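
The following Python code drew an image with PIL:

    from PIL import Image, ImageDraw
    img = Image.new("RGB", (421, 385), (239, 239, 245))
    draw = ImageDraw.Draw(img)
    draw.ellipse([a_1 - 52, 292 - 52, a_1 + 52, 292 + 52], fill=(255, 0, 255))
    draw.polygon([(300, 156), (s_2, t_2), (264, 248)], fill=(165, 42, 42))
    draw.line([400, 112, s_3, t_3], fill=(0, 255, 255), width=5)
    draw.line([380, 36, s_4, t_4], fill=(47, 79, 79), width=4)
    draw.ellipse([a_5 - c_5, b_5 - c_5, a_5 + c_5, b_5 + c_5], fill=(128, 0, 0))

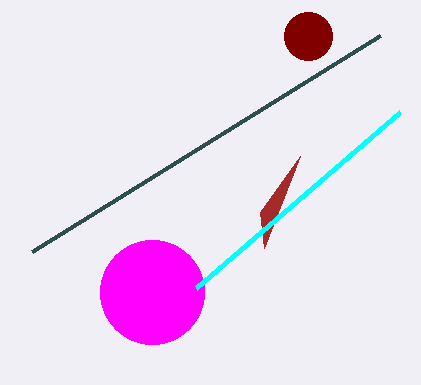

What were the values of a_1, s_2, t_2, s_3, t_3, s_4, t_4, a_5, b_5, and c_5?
a_1 = 152
s_2 = 260
t_2 = 212
s_3 = 196
t_3 = 288
s_4 = 32
t_4 = 252
a_5 = 308
b_5 = 36
c_5 = 24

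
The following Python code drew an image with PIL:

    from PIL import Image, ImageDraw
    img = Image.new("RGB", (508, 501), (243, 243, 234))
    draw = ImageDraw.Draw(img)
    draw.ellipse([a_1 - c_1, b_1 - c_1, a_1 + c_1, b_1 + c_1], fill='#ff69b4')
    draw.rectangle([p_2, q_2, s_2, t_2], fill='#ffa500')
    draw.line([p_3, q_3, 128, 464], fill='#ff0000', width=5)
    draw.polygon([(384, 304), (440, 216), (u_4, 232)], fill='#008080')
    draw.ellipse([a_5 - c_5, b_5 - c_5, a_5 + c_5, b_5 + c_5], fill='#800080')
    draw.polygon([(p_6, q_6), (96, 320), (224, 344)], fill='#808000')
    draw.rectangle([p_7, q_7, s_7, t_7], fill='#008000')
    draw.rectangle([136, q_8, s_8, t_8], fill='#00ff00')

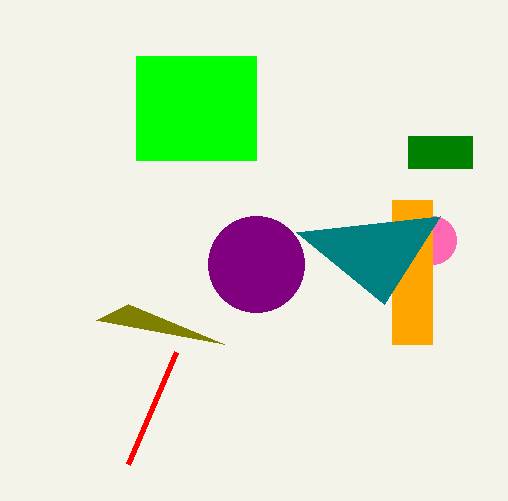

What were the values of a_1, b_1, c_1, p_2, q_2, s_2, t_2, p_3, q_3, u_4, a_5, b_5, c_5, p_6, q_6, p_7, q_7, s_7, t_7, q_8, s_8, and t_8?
a_1 = 432
b_1 = 240
c_1 = 24
p_2 = 392
q_2 = 200
s_2 = 432
t_2 = 344
p_3 = 176
q_3 = 352
u_4 = 296
a_5 = 256
b_5 = 264
c_5 = 48
p_6 = 128
q_6 = 304
p_7 = 408
q_7 = 136
s_7 = 472
t_7 = 168
q_8 = 56
s_8 = 256
t_8 = 160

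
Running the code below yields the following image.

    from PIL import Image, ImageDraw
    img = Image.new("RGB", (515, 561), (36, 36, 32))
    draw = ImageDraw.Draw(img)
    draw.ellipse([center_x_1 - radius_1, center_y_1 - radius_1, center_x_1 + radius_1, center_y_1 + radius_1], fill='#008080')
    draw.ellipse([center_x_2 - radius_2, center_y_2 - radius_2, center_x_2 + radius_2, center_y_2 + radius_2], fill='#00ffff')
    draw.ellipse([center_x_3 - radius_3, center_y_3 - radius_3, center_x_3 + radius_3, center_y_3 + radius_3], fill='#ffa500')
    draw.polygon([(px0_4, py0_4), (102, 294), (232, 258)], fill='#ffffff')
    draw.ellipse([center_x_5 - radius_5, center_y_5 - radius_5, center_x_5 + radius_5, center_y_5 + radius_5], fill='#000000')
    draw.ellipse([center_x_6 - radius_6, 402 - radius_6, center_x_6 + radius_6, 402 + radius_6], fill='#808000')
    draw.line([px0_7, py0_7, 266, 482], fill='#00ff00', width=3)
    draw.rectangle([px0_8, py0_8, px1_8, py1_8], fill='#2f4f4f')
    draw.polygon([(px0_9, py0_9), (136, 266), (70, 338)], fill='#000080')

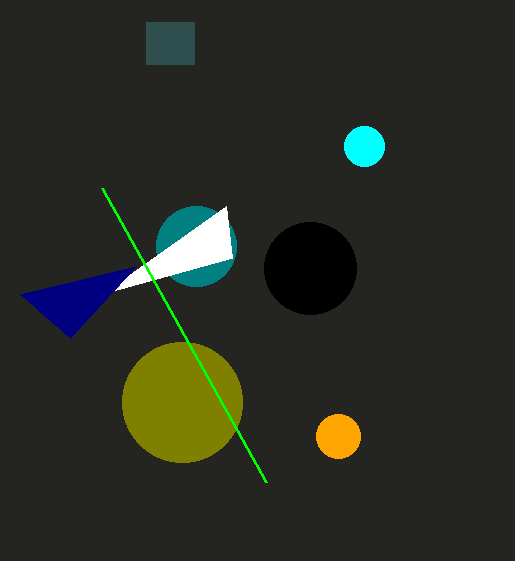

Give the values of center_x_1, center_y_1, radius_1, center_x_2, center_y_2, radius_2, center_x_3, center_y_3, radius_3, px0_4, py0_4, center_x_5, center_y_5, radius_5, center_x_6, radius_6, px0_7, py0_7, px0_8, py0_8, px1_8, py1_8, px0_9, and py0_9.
center_x_1 = 196
center_y_1 = 246
radius_1 = 40
center_x_2 = 364
center_y_2 = 146
radius_2 = 20
center_x_3 = 338
center_y_3 = 436
radius_3 = 22
px0_4 = 226
py0_4 = 206
center_x_5 = 310
center_y_5 = 268
radius_5 = 46
center_x_6 = 182
radius_6 = 60
px0_7 = 102
py0_7 = 188
px0_8 = 146
py0_8 = 22
px1_8 = 194
py1_8 = 64
px0_9 = 20
py0_9 = 294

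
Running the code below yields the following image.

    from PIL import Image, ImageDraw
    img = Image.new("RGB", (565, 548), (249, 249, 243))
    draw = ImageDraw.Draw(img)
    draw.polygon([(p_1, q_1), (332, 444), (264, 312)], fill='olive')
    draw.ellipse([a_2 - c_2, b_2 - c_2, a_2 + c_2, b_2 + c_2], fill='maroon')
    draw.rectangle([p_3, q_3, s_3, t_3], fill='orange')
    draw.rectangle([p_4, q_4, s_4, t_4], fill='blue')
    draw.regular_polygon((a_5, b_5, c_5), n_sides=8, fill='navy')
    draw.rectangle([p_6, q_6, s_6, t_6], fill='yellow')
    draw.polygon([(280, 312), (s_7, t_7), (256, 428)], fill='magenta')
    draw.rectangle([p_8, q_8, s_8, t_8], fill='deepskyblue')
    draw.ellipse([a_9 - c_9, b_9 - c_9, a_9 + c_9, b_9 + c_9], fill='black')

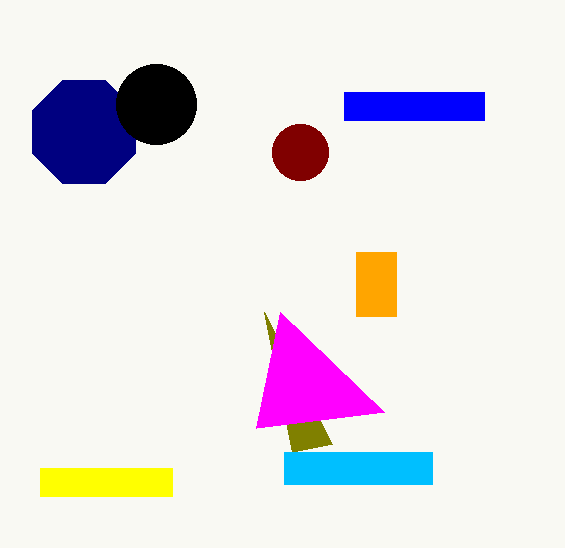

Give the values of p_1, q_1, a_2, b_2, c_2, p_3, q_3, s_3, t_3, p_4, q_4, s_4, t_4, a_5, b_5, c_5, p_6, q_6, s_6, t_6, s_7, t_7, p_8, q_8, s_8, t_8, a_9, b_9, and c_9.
p_1 = 292, q_1 = 452, a_2 = 300, b_2 = 152, c_2 = 28, p_3 = 356, q_3 = 252, s_3 = 396, t_3 = 316, p_4 = 344, q_4 = 92, s_4 = 484, t_4 = 120, a_5 = 84, b_5 = 132, c_5 = 56, p_6 = 40, q_6 = 468, s_6 = 172, t_6 = 496, s_7 = 384, t_7 = 412, p_8 = 284, q_8 = 452, s_8 = 432, t_8 = 484, a_9 = 156, b_9 = 104, c_9 = 40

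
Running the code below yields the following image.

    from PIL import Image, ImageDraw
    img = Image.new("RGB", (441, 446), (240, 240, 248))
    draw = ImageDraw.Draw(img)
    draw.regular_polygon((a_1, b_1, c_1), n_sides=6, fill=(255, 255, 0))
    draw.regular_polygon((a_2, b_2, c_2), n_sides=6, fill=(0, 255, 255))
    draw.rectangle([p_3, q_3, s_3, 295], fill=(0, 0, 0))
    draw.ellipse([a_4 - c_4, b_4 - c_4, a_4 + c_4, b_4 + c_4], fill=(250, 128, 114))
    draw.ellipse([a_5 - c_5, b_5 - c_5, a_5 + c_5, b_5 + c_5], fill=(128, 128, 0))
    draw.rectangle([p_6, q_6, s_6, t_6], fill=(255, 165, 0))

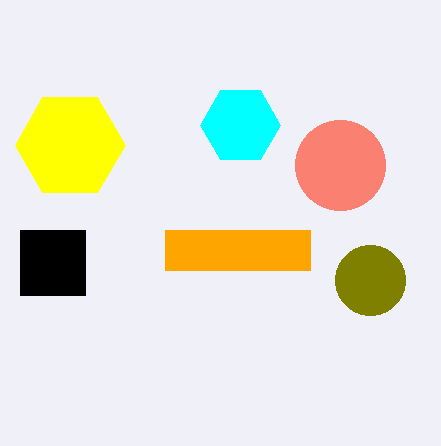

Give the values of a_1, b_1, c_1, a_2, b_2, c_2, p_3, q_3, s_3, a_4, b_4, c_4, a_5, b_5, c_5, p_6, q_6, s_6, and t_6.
a_1 = 70; b_1 = 145; c_1 = 55; a_2 = 240; b_2 = 125; c_2 = 40; p_3 = 20; q_3 = 230; s_3 = 85; a_4 = 340; b_4 = 165; c_4 = 45; a_5 = 370; b_5 = 280; c_5 = 35; p_6 = 165; q_6 = 230; s_6 = 310; t_6 = 270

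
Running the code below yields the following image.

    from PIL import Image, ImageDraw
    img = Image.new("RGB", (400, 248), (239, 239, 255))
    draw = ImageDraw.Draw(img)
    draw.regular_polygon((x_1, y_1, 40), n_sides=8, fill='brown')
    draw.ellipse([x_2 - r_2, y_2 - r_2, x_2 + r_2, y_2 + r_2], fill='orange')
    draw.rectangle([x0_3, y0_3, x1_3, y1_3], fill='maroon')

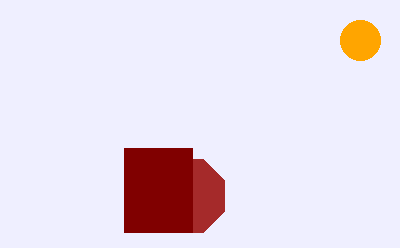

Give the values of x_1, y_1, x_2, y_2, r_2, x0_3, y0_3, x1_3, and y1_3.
x_1 = 188
y_1 = 196
x_2 = 360
y_2 = 40
r_2 = 20
x0_3 = 124
y0_3 = 148
x1_3 = 192
y1_3 = 232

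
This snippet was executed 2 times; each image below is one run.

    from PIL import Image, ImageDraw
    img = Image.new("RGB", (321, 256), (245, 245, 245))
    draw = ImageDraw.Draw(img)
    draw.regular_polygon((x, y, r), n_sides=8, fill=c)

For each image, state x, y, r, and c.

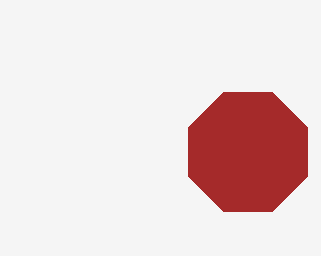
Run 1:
x = 248
y = 152
r = 64
c = 'brown'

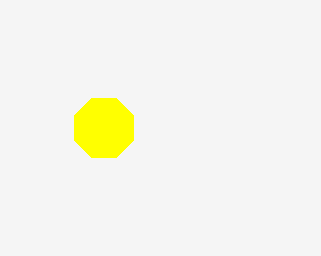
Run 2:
x = 104; y = 128; r = 32; c = 'yellow'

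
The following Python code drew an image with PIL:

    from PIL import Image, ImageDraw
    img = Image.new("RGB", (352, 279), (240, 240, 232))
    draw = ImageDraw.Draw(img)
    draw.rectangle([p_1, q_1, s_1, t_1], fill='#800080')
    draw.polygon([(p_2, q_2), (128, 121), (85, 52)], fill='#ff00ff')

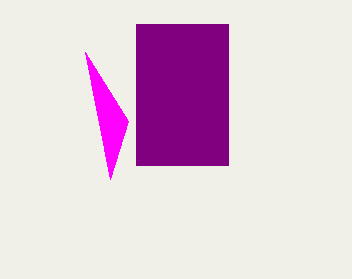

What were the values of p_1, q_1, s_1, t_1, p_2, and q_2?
p_1 = 136
q_1 = 24
s_1 = 228
t_1 = 165
p_2 = 110
q_2 = 179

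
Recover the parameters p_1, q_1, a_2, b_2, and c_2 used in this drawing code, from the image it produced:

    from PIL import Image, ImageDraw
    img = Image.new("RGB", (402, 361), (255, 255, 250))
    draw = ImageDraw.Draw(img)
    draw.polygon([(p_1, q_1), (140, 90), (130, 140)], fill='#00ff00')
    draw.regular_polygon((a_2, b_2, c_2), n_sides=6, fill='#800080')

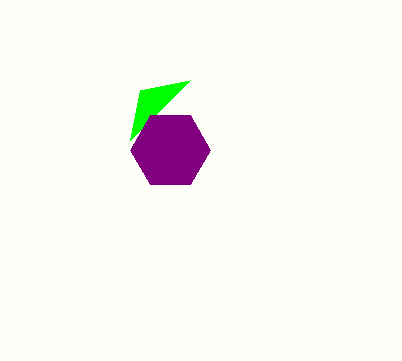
p_1 = 190, q_1 = 80, a_2 = 170, b_2 = 150, c_2 = 40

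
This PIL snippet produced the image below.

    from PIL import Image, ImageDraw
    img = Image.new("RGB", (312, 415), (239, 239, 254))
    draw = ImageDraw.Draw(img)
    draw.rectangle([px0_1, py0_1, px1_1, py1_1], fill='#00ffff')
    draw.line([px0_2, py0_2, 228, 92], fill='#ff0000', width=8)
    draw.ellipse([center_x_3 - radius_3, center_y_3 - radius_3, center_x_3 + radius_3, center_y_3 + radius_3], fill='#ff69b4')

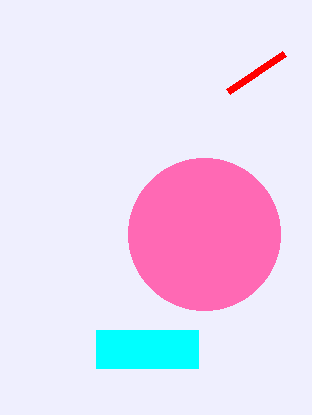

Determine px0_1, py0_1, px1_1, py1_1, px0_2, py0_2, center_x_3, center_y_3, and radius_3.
px0_1 = 96, py0_1 = 330, px1_1 = 198, py1_1 = 368, px0_2 = 284, py0_2 = 54, center_x_3 = 204, center_y_3 = 234, radius_3 = 76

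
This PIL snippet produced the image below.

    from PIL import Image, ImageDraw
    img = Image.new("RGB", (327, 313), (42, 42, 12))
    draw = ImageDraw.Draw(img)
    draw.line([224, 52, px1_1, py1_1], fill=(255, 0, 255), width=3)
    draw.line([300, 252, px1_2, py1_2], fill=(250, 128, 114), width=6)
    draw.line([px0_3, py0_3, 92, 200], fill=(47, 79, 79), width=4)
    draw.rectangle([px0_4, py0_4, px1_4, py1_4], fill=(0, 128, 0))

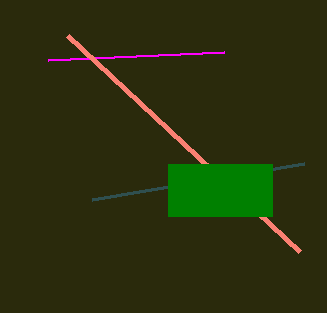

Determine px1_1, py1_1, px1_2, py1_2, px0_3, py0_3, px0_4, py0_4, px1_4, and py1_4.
px1_1 = 48
py1_1 = 60
px1_2 = 68
py1_2 = 36
px0_3 = 304
py0_3 = 164
px0_4 = 168
py0_4 = 164
px1_4 = 272
py1_4 = 216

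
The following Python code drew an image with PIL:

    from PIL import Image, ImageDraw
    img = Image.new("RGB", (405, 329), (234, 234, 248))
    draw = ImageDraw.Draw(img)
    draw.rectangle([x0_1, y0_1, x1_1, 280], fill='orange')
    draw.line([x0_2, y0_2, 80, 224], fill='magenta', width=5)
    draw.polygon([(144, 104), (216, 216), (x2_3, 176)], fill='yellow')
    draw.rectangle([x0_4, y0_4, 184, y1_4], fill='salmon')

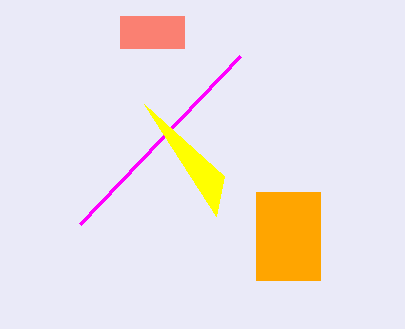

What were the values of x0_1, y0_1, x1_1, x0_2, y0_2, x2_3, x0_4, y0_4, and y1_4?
x0_1 = 256; y0_1 = 192; x1_1 = 320; x0_2 = 240; y0_2 = 56; x2_3 = 224; x0_4 = 120; y0_4 = 16; y1_4 = 48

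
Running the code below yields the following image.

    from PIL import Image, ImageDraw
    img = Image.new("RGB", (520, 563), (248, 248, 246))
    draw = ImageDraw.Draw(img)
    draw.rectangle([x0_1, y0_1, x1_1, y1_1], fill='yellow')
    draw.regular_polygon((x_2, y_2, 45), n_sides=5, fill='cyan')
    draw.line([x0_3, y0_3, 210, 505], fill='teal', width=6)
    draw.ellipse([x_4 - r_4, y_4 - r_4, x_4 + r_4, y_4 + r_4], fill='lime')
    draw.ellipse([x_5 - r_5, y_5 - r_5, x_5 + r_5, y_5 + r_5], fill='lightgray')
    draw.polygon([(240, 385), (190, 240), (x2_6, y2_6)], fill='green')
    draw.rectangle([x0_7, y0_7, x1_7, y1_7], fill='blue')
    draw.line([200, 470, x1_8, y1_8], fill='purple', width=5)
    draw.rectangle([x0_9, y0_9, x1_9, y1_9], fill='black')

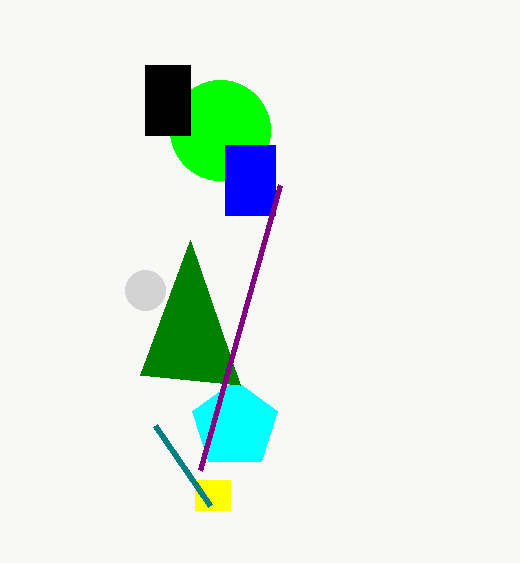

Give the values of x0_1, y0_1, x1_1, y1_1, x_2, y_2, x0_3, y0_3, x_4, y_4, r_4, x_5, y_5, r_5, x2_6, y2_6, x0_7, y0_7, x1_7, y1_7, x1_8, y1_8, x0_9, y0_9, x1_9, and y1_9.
x0_1 = 195
y0_1 = 480
x1_1 = 230
y1_1 = 510
x_2 = 235
y_2 = 425
x0_3 = 155
y0_3 = 425
x_4 = 220
y_4 = 130
r_4 = 50
x_5 = 145
y_5 = 290
r_5 = 20
x2_6 = 140
y2_6 = 375
x0_7 = 225
y0_7 = 145
x1_7 = 275
y1_7 = 215
x1_8 = 280
y1_8 = 185
x0_9 = 145
y0_9 = 65
x1_9 = 190
y1_9 = 135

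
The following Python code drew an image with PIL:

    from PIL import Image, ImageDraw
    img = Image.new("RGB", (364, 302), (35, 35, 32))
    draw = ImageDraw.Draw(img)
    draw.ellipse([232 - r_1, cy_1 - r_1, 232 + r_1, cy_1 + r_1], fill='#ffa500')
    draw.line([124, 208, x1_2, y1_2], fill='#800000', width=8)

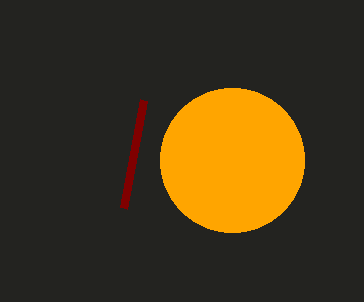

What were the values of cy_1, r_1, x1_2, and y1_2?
cy_1 = 160, r_1 = 72, x1_2 = 144, y1_2 = 100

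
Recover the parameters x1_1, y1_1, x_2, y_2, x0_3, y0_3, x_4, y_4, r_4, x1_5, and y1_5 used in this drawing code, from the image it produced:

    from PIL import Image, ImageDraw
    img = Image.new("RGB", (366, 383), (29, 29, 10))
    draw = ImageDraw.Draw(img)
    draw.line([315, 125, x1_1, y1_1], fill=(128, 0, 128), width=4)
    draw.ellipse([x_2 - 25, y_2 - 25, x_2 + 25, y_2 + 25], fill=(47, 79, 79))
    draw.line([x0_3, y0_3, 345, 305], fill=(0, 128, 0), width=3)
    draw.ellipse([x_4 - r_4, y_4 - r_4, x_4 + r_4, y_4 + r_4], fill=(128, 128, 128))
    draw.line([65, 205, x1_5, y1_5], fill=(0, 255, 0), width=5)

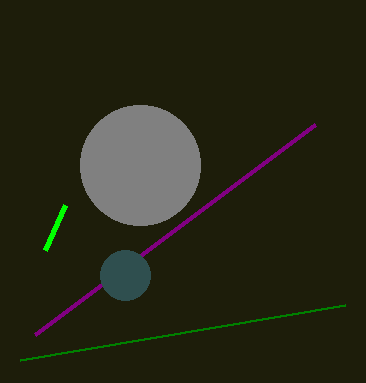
x1_1 = 35
y1_1 = 335
x_2 = 125
y_2 = 275
x0_3 = 20
y0_3 = 360
x_4 = 140
y_4 = 165
r_4 = 60
x1_5 = 45
y1_5 = 250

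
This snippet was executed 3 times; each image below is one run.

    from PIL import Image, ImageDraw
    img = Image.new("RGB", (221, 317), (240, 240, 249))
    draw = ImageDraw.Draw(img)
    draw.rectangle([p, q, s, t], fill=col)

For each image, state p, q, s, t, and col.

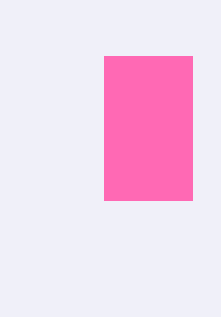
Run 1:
p = 104; q = 56; s = 192; t = 200; col = 'hotpink'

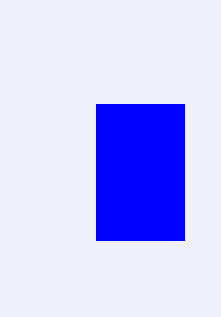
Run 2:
p = 96, q = 104, s = 184, t = 240, col = 'blue'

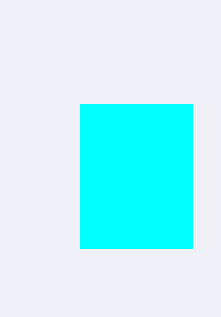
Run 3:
p = 80, q = 104, s = 192, t = 248, col = 'cyan'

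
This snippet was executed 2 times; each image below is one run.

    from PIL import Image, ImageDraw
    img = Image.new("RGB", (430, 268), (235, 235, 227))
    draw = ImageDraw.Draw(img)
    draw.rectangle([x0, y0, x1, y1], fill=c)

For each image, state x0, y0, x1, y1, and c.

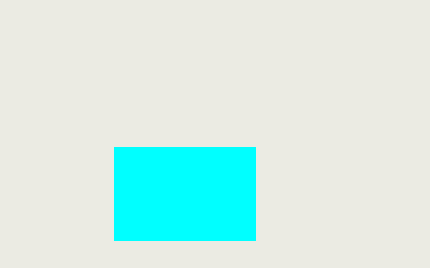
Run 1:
x0 = 114
y0 = 147
x1 = 255
y1 = 240
c = 'cyan'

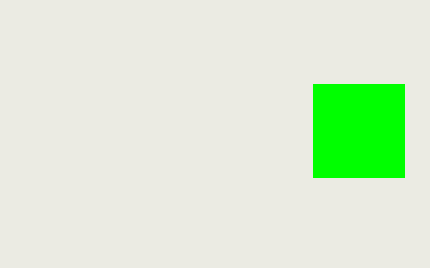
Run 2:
x0 = 313; y0 = 84; x1 = 404; y1 = 177; c = 'lime'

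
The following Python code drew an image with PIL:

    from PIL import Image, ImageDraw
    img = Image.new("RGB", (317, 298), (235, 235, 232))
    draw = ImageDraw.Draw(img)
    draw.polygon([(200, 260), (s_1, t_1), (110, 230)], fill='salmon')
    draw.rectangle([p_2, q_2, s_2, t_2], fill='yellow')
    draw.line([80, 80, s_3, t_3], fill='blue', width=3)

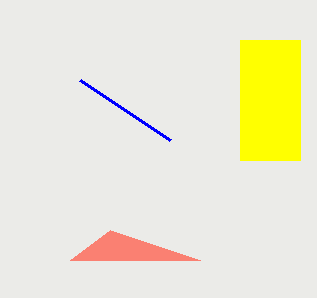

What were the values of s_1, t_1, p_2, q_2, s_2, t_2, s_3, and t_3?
s_1 = 70
t_1 = 260
p_2 = 240
q_2 = 40
s_2 = 300
t_2 = 160
s_3 = 170
t_3 = 140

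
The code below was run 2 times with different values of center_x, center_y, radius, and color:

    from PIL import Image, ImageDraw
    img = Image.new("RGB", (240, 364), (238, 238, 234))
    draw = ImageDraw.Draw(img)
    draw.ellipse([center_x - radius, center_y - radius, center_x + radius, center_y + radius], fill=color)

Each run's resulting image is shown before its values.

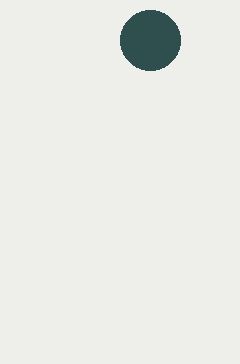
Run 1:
center_x = 150, center_y = 40, radius = 30, color = 'darkslategray'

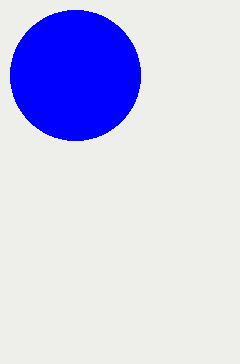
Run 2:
center_x = 75, center_y = 75, radius = 65, color = 'blue'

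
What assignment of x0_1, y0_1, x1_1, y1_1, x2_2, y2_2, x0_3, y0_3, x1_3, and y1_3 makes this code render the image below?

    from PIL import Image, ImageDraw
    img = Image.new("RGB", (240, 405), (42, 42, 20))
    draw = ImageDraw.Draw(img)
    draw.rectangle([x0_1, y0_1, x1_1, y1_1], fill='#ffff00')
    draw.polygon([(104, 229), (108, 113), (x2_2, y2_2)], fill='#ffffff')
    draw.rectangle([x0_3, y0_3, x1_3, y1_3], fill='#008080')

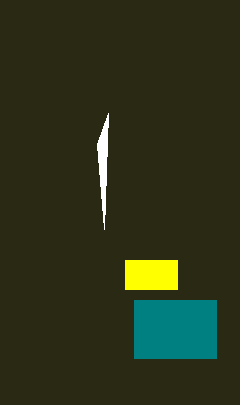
x0_1 = 125, y0_1 = 260, x1_1 = 177, y1_1 = 289, x2_2 = 97, y2_2 = 144, x0_3 = 134, y0_3 = 300, x1_3 = 216, y1_3 = 358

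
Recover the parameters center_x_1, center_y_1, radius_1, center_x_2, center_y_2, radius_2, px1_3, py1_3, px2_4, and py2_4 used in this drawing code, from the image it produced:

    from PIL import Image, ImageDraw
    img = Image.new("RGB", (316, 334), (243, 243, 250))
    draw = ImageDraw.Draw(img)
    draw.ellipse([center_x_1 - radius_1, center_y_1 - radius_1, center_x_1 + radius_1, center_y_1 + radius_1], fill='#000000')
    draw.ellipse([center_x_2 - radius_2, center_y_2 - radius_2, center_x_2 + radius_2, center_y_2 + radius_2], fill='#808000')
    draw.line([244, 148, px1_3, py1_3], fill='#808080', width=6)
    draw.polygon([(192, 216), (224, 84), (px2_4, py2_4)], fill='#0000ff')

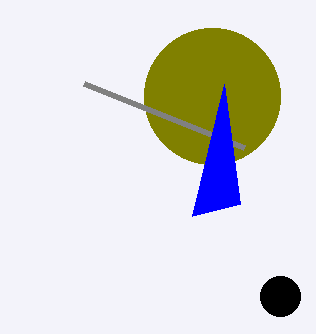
center_x_1 = 280; center_y_1 = 296; radius_1 = 20; center_x_2 = 212; center_y_2 = 96; radius_2 = 68; px1_3 = 84; py1_3 = 84; px2_4 = 240; py2_4 = 204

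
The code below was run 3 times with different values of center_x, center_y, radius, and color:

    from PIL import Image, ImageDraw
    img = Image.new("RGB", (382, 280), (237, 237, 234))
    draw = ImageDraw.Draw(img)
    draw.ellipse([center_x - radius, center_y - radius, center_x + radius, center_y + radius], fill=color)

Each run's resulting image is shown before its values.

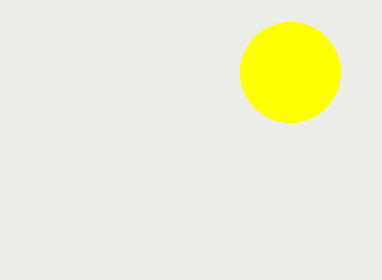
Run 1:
center_x = 290; center_y = 72; radius = 50; color = 'yellow'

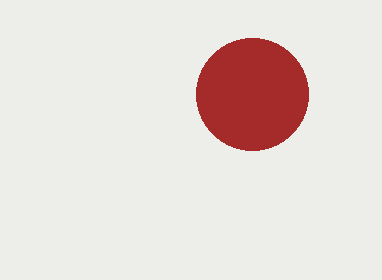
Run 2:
center_x = 252
center_y = 94
radius = 56
color = 'brown'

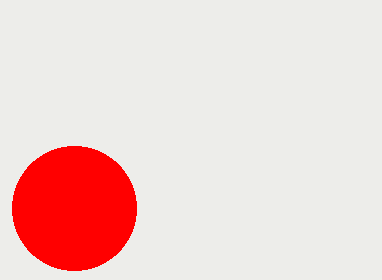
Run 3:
center_x = 74, center_y = 208, radius = 62, color = 'red'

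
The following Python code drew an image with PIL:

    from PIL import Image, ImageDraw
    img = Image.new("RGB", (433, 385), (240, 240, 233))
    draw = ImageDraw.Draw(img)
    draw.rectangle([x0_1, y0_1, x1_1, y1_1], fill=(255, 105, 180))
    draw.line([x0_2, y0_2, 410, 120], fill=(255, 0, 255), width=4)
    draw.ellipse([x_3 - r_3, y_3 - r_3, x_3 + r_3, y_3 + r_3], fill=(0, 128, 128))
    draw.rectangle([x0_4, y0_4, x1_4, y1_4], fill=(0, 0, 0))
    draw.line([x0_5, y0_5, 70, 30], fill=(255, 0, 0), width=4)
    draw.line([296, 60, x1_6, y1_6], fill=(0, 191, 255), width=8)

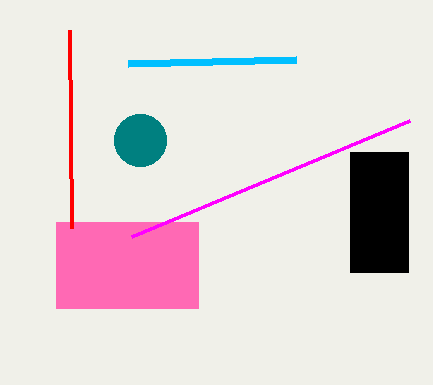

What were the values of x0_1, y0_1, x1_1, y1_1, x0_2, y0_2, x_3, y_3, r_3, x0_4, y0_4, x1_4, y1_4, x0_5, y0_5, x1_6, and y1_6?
x0_1 = 56
y0_1 = 222
x1_1 = 198
y1_1 = 308
x0_2 = 132
y0_2 = 236
x_3 = 140
y_3 = 140
r_3 = 26
x0_4 = 350
y0_4 = 152
x1_4 = 408
y1_4 = 272
x0_5 = 72
y0_5 = 228
x1_6 = 128
y1_6 = 64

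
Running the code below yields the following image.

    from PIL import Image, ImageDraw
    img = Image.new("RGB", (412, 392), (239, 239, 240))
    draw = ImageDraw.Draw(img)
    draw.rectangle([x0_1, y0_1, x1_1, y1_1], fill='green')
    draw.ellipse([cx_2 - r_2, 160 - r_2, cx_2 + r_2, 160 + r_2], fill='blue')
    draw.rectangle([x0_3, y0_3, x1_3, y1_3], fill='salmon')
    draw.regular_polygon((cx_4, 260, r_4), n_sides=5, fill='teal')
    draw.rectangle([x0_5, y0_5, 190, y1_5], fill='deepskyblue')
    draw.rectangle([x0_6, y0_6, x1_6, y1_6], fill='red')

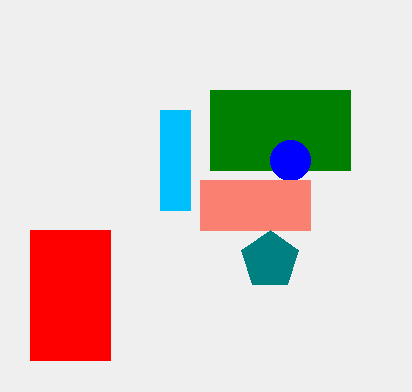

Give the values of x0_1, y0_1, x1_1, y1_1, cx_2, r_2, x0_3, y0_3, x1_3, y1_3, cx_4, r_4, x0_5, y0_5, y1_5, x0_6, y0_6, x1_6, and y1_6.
x0_1 = 210
y0_1 = 90
x1_1 = 350
y1_1 = 170
cx_2 = 290
r_2 = 20
x0_3 = 200
y0_3 = 180
x1_3 = 310
y1_3 = 230
cx_4 = 270
r_4 = 30
x0_5 = 160
y0_5 = 110
y1_5 = 210
x0_6 = 30
y0_6 = 230
x1_6 = 110
y1_6 = 360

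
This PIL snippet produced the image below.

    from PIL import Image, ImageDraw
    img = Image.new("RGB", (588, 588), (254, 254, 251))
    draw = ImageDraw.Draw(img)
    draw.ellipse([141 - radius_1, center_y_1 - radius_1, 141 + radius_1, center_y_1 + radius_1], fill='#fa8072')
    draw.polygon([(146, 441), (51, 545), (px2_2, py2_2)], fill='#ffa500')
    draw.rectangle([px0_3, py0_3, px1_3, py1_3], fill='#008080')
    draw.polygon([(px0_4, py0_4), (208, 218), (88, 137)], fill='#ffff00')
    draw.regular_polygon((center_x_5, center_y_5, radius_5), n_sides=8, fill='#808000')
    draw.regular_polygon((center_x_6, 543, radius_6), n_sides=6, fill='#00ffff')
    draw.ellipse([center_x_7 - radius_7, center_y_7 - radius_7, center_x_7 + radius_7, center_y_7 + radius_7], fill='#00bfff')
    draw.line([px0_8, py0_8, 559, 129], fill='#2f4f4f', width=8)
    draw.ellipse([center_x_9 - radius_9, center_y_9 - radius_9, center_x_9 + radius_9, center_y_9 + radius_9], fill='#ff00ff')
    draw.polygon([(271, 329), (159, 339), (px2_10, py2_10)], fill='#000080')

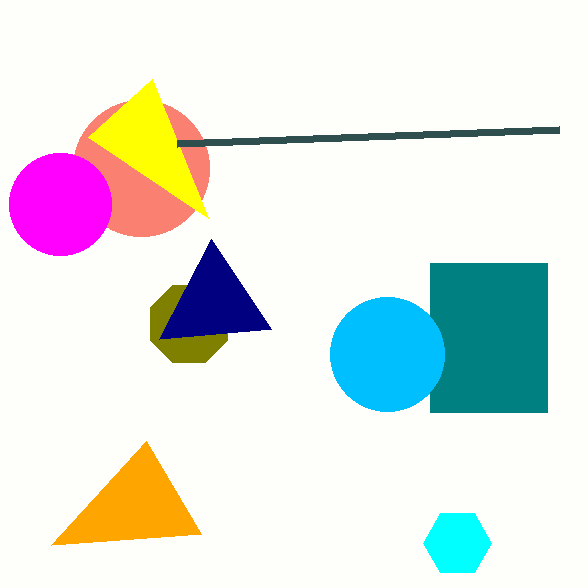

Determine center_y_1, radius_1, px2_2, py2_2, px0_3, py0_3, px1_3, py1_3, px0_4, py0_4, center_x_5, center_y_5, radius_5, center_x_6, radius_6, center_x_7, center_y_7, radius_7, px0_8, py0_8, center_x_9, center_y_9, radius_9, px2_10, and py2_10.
center_y_1 = 168, radius_1 = 68, px2_2 = 201, py2_2 = 534, px0_3 = 430, py0_3 = 263, px1_3 = 547, py1_3 = 412, px0_4 = 152, py0_4 = 79, center_x_5 = 189, center_y_5 = 324, radius_5 = 42, center_x_6 = 457, radius_6 = 34, center_x_7 = 387, center_y_7 = 354, radius_7 = 57, px0_8 = 177, py0_8 = 143, center_x_9 = 60, center_y_9 = 204, radius_9 = 51, px2_10 = 211, py2_10 = 239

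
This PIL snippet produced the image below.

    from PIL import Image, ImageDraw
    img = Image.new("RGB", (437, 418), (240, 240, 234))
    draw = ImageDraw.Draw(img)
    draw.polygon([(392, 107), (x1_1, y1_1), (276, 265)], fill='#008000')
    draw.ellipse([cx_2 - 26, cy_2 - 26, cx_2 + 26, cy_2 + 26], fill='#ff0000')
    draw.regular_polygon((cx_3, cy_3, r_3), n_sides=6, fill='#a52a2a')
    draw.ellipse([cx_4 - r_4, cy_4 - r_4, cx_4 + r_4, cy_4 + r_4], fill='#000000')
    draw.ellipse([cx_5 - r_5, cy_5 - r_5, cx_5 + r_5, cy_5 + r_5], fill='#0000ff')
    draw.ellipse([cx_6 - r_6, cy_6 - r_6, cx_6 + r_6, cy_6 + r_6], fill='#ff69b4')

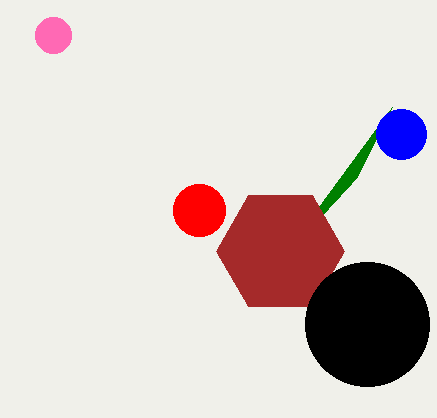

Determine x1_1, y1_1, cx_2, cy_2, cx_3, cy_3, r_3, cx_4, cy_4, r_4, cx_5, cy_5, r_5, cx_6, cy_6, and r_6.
x1_1 = 357; y1_1 = 177; cx_2 = 199; cy_2 = 210; cx_3 = 280; cy_3 = 251; r_3 = 64; cx_4 = 367; cy_4 = 324; r_4 = 62; cx_5 = 401; cy_5 = 134; r_5 = 25; cx_6 = 53; cy_6 = 35; r_6 = 18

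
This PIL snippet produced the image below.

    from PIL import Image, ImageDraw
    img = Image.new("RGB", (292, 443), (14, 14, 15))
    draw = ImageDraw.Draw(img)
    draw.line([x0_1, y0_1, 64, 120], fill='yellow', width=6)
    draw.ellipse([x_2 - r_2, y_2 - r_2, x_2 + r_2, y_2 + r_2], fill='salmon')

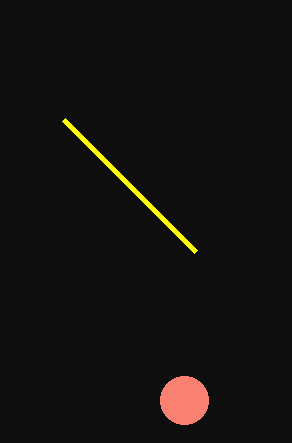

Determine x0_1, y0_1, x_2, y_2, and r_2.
x0_1 = 196
y0_1 = 252
x_2 = 184
y_2 = 400
r_2 = 24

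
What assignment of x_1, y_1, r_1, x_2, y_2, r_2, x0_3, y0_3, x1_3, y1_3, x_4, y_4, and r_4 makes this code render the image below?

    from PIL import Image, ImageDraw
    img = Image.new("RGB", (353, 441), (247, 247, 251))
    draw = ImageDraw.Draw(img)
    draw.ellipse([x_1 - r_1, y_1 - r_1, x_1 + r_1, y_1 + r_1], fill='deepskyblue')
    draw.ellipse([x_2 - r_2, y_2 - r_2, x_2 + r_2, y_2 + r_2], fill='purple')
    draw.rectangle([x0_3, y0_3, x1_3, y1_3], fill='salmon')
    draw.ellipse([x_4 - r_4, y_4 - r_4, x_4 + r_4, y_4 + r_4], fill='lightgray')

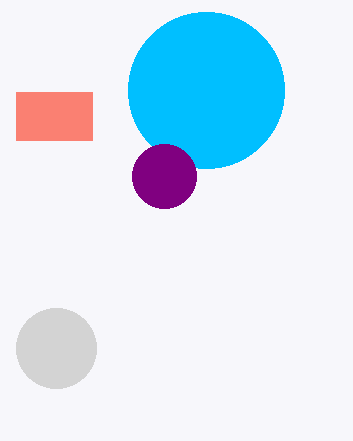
x_1 = 206
y_1 = 90
r_1 = 78
x_2 = 164
y_2 = 176
r_2 = 32
x0_3 = 16
y0_3 = 92
x1_3 = 92
y1_3 = 140
x_4 = 56
y_4 = 348
r_4 = 40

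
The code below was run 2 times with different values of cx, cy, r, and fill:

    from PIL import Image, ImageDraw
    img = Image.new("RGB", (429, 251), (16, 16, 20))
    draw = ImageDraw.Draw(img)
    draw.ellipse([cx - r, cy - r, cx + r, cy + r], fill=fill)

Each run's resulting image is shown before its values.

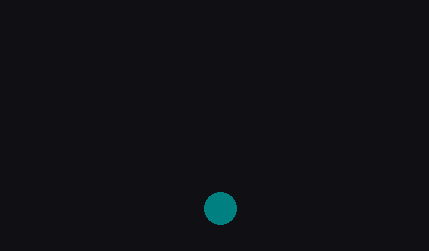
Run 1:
cx = 220
cy = 208
r = 16
fill = 'teal'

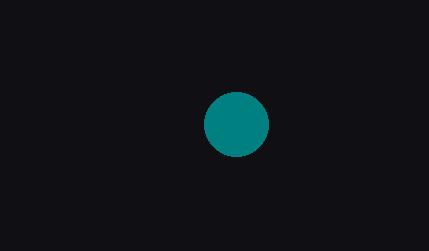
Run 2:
cx = 236; cy = 124; r = 32; fill = 'teal'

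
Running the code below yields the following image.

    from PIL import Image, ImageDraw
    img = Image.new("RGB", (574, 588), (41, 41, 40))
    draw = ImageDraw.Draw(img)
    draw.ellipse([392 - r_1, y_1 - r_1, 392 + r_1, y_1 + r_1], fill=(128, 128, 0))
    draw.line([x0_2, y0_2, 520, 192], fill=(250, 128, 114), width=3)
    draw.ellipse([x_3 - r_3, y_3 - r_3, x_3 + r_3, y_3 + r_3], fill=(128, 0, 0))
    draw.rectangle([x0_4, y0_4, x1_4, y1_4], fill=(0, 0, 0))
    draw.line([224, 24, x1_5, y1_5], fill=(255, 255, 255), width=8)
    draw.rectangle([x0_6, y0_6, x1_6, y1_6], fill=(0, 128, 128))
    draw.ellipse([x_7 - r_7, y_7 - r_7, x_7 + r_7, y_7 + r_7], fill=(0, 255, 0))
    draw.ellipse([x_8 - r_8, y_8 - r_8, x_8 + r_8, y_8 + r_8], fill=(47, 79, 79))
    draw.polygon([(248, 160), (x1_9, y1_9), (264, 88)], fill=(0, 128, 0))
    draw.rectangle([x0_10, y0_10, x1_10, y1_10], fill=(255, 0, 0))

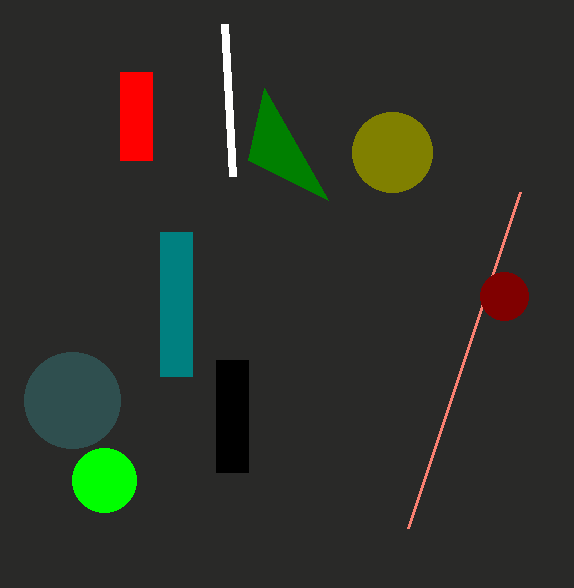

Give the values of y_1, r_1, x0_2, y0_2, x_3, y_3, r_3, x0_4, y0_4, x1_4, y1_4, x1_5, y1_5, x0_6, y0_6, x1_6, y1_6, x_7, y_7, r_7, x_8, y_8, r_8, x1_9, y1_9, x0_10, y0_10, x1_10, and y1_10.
y_1 = 152; r_1 = 40; x0_2 = 408; y0_2 = 528; x_3 = 504; y_3 = 296; r_3 = 24; x0_4 = 216; y0_4 = 360; x1_4 = 248; y1_4 = 472; x1_5 = 232; y1_5 = 176; x0_6 = 160; y0_6 = 232; x1_6 = 192; y1_6 = 376; x_7 = 104; y_7 = 480; r_7 = 32; x_8 = 72; y_8 = 400; r_8 = 48; x1_9 = 328; y1_9 = 200; x0_10 = 120; y0_10 = 72; x1_10 = 152; y1_10 = 160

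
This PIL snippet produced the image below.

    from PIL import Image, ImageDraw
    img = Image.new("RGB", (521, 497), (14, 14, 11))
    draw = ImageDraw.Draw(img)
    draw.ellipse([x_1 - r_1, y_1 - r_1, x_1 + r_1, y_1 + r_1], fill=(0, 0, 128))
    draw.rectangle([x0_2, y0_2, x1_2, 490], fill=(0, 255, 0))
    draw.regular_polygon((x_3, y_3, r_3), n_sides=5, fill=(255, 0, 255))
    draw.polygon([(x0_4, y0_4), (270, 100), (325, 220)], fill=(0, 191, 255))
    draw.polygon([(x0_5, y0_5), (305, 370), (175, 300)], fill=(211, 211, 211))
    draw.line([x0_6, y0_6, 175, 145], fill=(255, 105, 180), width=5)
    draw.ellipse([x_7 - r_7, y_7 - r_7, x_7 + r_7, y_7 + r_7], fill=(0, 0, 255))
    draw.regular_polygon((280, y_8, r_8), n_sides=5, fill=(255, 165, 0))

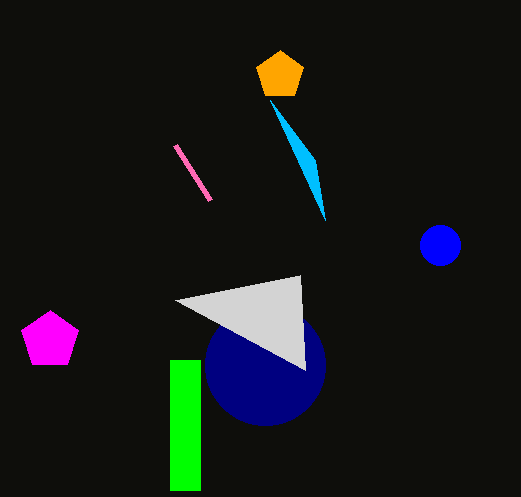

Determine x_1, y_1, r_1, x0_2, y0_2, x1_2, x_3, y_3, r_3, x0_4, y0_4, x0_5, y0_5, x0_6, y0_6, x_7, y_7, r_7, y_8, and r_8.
x_1 = 265; y_1 = 365; r_1 = 60; x0_2 = 170; y0_2 = 360; x1_2 = 200; x_3 = 50; y_3 = 340; r_3 = 30; x0_4 = 315; y0_4 = 160; x0_5 = 300; y0_5 = 275; x0_6 = 210; y0_6 = 200; x_7 = 440; y_7 = 245; r_7 = 20; y_8 = 75; r_8 = 25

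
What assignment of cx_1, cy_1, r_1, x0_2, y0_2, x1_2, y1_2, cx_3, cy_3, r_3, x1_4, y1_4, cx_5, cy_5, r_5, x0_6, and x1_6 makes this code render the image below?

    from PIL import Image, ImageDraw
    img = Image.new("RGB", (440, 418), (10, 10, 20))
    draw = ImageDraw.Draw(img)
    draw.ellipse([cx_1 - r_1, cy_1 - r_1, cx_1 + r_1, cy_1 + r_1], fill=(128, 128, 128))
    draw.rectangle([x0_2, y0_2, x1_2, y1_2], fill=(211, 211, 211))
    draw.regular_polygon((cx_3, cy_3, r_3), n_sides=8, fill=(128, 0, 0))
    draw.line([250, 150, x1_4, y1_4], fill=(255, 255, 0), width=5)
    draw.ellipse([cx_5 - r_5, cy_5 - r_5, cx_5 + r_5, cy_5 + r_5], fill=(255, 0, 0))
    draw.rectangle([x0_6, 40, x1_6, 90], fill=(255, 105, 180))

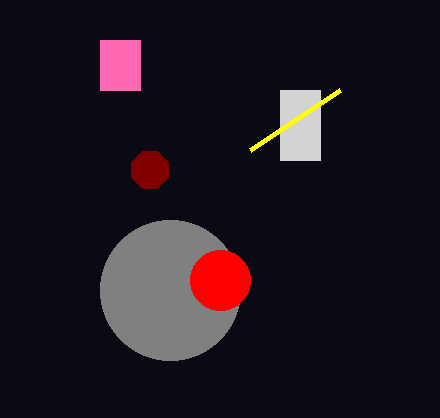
cx_1 = 170
cy_1 = 290
r_1 = 70
x0_2 = 280
y0_2 = 90
x1_2 = 320
y1_2 = 160
cx_3 = 150
cy_3 = 170
r_3 = 20
x1_4 = 340
y1_4 = 90
cx_5 = 220
cy_5 = 280
r_5 = 30
x0_6 = 100
x1_6 = 140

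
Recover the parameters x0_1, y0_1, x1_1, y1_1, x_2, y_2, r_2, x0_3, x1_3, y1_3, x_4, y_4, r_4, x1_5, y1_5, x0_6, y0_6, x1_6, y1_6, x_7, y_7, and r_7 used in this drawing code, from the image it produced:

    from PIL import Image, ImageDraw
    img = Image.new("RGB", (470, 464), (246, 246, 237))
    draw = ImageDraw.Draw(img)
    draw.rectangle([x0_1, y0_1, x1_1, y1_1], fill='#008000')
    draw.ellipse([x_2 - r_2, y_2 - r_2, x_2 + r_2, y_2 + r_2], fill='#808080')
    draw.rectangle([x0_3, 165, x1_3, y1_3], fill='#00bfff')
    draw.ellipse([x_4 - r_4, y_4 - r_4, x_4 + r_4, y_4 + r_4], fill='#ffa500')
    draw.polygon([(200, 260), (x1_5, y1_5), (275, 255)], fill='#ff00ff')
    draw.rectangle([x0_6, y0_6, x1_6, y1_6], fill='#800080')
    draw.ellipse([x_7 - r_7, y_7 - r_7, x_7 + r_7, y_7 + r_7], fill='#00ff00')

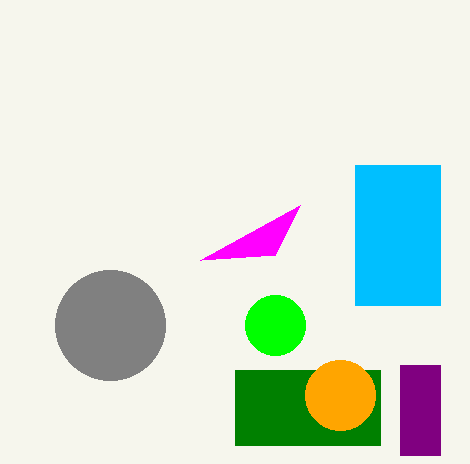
x0_1 = 235; y0_1 = 370; x1_1 = 380; y1_1 = 445; x_2 = 110; y_2 = 325; r_2 = 55; x0_3 = 355; x1_3 = 440; y1_3 = 305; x_4 = 340; y_4 = 395; r_4 = 35; x1_5 = 300; y1_5 = 205; x0_6 = 400; y0_6 = 365; x1_6 = 440; y1_6 = 455; x_7 = 275; y_7 = 325; r_7 = 30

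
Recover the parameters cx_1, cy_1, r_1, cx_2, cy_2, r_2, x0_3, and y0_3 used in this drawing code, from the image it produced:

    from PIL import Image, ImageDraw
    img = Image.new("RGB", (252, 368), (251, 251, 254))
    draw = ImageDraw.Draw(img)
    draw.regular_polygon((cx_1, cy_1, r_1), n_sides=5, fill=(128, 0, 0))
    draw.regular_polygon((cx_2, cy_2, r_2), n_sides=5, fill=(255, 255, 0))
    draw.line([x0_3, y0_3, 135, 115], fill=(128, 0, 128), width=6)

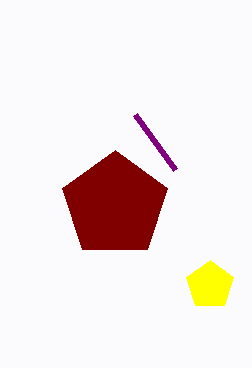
cx_1 = 115; cy_1 = 205; r_1 = 55; cx_2 = 210; cy_2 = 285; r_2 = 25; x0_3 = 175; y0_3 = 170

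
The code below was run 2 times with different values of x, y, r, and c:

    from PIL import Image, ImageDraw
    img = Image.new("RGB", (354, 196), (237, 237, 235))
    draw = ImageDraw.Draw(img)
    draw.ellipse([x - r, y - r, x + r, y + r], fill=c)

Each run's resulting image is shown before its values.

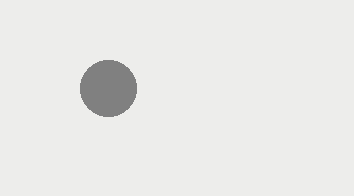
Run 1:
x = 108, y = 88, r = 28, c = 'gray'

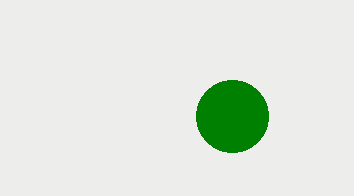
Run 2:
x = 232, y = 116, r = 36, c = 'green'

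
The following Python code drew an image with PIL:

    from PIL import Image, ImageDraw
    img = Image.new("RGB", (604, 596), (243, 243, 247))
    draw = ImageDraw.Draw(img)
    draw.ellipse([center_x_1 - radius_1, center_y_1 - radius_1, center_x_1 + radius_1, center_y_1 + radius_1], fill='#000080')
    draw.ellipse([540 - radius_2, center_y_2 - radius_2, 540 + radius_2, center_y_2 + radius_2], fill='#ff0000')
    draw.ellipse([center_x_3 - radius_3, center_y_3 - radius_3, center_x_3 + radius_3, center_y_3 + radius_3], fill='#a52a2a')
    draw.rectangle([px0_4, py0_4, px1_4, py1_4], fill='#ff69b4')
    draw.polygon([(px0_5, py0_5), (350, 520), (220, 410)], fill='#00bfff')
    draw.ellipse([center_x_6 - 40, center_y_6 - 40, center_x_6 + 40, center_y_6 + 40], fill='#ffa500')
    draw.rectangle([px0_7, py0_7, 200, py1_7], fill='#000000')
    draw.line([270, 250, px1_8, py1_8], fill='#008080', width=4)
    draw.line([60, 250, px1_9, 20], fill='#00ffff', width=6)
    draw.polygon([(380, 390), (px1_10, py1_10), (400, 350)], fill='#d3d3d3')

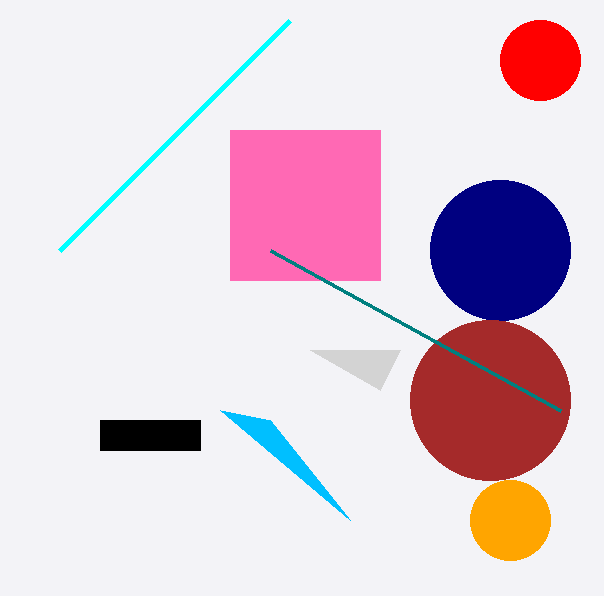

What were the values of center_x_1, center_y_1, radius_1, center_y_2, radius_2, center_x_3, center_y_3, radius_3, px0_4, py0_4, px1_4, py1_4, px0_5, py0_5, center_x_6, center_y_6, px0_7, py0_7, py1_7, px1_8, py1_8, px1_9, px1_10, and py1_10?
center_x_1 = 500; center_y_1 = 250; radius_1 = 70; center_y_2 = 60; radius_2 = 40; center_x_3 = 490; center_y_3 = 400; radius_3 = 80; px0_4 = 230; py0_4 = 130; px1_4 = 380; py1_4 = 280; px0_5 = 270; py0_5 = 420; center_x_6 = 510; center_y_6 = 520; px0_7 = 100; py0_7 = 420; py1_7 = 450; px1_8 = 560; py1_8 = 410; px1_9 = 290; px1_10 = 310; py1_10 = 350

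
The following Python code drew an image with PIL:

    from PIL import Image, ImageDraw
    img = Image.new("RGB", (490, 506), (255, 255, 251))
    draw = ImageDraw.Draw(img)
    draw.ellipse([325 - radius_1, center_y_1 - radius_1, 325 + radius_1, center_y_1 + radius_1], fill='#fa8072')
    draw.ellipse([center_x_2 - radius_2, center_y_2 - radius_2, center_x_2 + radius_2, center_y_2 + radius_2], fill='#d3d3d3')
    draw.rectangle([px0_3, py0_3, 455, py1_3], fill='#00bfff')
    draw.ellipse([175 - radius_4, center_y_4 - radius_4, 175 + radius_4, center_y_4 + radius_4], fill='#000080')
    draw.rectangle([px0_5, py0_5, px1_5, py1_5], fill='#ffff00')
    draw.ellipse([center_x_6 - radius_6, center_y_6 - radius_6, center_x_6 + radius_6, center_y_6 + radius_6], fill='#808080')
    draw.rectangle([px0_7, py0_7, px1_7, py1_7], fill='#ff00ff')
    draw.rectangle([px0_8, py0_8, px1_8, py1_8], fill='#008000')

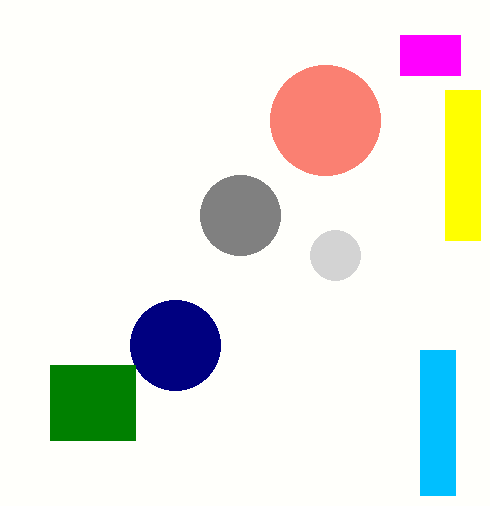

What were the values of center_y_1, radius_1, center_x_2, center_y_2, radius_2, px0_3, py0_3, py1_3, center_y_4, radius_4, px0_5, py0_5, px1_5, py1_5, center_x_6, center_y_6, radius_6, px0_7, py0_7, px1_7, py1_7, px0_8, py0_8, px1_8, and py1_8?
center_y_1 = 120, radius_1 = 55, center_x_2 = 335, center_y_2 = 255, radius_2 = 25, px0_3 = 420, py0_3 = 350, py1_3 = 495, center_y_4 = 345, radius_4 = 45, px0_5 = 445, py0_5 = 90, px1_5 = 480, py1_5 = 240, center_x_6 = 240, center_y_6 = 215, radius_6 = 40, px0_7 = 400, py0_7 = 35, px1_7 = 460, py1_7 = 75, px0_8 = 50, py0_8 = 365, px1_8 = 135, py1_8 = 440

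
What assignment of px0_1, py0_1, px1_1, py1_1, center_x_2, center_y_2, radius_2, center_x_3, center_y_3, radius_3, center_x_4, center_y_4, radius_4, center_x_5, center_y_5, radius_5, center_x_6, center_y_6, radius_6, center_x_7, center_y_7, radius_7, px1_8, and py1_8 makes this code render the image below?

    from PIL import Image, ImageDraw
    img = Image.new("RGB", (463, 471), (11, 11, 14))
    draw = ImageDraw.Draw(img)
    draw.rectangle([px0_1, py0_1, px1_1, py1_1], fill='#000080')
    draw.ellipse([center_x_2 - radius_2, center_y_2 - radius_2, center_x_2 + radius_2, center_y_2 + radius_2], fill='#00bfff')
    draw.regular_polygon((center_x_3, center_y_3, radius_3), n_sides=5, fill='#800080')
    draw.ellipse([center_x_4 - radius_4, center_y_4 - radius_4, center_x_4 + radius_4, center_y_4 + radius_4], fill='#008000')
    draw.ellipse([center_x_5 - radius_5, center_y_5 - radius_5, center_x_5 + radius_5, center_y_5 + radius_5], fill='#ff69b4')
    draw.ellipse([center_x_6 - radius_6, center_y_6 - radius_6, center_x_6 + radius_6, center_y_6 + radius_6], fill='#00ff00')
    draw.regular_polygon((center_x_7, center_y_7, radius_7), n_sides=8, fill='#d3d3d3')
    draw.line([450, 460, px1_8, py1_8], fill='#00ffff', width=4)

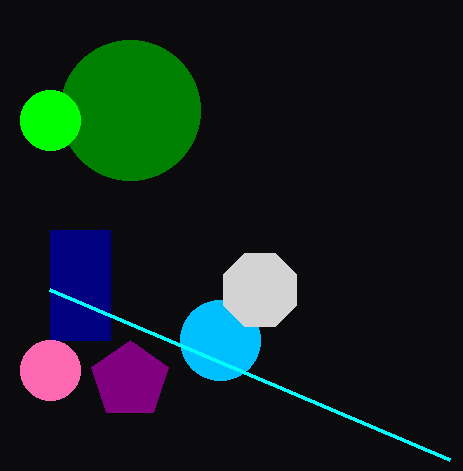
px0_1 = 50; py0_1 = 230; px1_1 = 110; py1_1 = 340; center_x_2 = 220; center_y_2 = 340; radius_2 = 40; center_x_3 = 130; center_y_3 = 380; radius_3 = 40; center_x_4 = 130; center_y_4 = 110; radius_4 = 70; center_x_5 = 50; center_y_5 = 370; radius_5 = 30; center_x_6 = 50; center_y_6 = 120; radius_6 = 30; center_x_7 = 260; center_y_7 = 290; radius_7 = 40; px1_8 = 50; py1_8 = 290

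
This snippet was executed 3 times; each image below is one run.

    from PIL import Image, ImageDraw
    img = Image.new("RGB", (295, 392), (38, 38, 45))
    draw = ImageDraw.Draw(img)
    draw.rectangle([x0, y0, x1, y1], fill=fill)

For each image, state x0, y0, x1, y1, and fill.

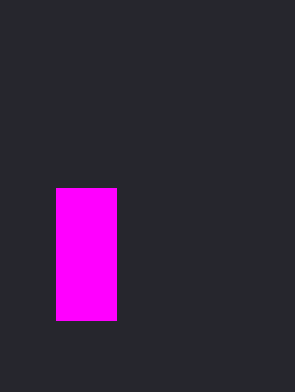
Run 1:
x0 = 56, y0 = 188, x1 = 116, y1 = 320, fill = 'magenta'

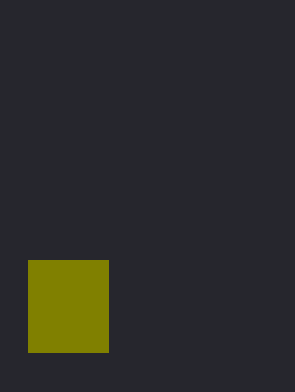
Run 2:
x0 = 28
y0 = 260
x1 = 108
y1 = 352
fill = 'olive'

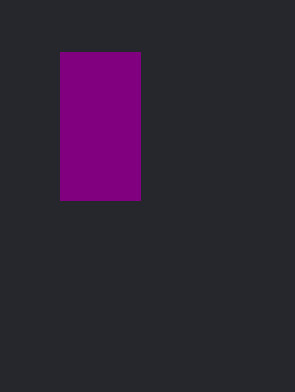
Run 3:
x0 = 60; y0 = 52; x1 = 140; y1 = 200; fill = 'purple'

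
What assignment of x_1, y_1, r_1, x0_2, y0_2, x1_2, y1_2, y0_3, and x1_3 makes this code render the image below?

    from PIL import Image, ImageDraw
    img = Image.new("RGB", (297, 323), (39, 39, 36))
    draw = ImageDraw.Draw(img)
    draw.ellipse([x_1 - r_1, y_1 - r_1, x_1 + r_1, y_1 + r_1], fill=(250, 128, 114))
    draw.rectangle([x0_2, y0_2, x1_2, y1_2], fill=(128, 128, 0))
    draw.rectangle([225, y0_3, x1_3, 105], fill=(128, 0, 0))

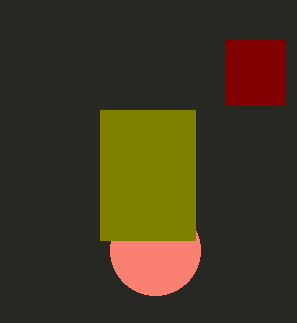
x_1 = 155
y_1 = 250
r_1 = 45
x0_2 = 100
y0_2 = 110
x1_2 = 195
y1_2 = 240
y0_3 = 40
x1_3 = 285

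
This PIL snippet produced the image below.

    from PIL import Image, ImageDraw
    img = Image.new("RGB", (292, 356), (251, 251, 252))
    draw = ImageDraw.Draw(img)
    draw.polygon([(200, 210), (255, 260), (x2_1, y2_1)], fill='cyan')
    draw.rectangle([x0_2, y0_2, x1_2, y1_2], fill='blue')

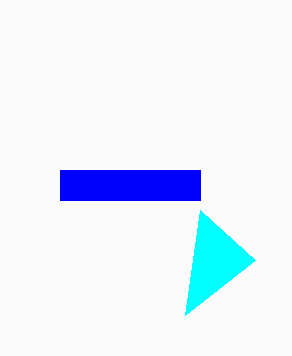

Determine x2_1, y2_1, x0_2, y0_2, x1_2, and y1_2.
x2_1 = 185; y2_1 = 315; x0_2 = 60; y0_2 = 170; x1_2 = 200; y1_2 = 200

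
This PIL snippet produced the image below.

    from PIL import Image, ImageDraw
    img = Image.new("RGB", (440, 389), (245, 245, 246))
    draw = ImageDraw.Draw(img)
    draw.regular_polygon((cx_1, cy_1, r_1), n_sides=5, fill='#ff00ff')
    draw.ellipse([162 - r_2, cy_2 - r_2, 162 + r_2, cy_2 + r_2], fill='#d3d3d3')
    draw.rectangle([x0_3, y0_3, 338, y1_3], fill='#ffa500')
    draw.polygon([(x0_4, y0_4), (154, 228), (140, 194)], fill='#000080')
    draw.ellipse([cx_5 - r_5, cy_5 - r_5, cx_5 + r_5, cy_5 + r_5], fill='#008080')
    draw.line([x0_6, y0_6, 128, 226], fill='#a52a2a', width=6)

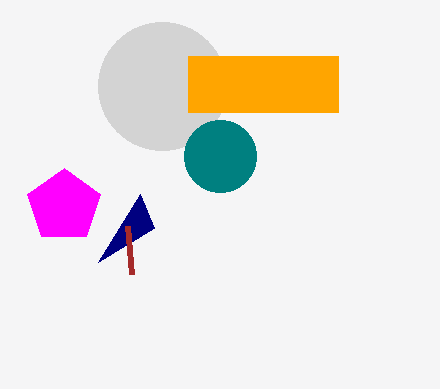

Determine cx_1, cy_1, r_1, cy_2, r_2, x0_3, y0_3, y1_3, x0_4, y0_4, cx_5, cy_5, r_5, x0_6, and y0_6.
cx_1 = 64
cy_1 = 206
r_1 = 38
cy_2 = 86
r_2 = 64
x0_3 = 188
y0_3 = 56
y1_3 = 112
x0_4 = 98
y0_4 = 262
cx_5 = 220
cy_5 = 156
r_5 = 36
x0_6 = 132
y0_6 = 274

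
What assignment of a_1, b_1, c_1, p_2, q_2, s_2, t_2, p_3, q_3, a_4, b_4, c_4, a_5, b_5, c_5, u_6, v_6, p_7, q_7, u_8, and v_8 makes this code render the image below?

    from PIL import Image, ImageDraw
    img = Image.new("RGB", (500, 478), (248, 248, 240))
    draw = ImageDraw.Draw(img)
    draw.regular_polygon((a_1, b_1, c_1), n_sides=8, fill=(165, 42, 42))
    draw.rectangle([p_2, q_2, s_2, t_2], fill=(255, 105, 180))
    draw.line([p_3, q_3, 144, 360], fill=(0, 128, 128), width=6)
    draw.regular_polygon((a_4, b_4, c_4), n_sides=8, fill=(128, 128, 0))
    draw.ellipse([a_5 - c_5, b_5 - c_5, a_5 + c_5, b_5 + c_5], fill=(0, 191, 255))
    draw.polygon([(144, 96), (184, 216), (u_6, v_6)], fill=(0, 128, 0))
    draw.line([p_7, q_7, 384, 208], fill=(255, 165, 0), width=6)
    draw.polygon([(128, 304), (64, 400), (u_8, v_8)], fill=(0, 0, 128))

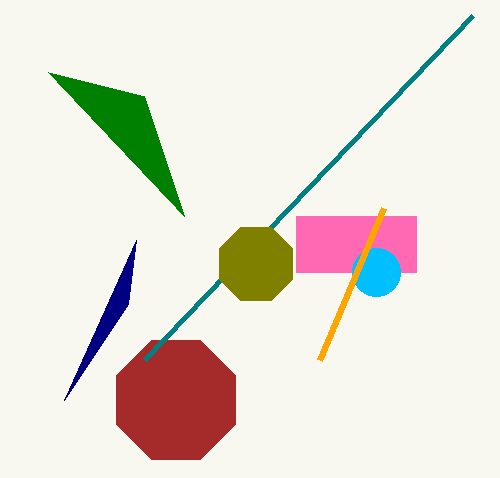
a_1 = 176
b_1 = 400
c_1 = 64
p_2 = 296
q_2 = 216
s_2 = 416
t_2 = 272
p_3 = 472
q_3 = 16
a_4 = 256
b_4 = 264
c_4 = 40
a_5 = 376
b_5 = 272
c_5 = 24
u_6 = 48
v_6 = 72
p_7 = 320
q_7 = 360
u_8 = 136
v_8 = 240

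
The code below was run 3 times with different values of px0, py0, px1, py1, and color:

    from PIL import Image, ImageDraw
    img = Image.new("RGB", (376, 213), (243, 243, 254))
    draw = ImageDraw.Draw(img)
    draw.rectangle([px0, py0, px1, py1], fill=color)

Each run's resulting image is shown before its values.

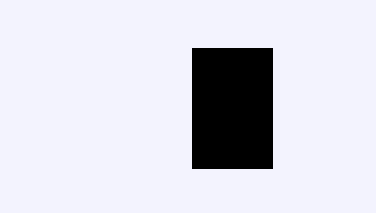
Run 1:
px0 = 192; py0 = 48; px1 = 272; py1 = 168; color = 'black'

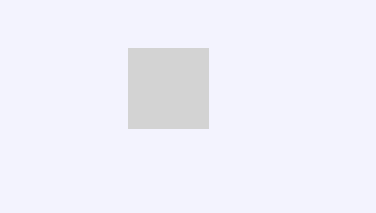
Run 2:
px0 = 128
py0 = 48
px1 = 208
py1 = 128
color = 'lightgray'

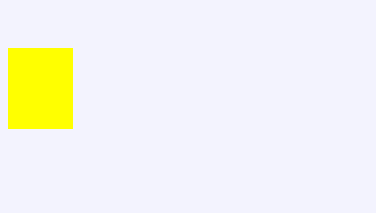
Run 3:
px0 = 8, py0 = 48, px1 = 72, py1 = 128, color = 'yellow'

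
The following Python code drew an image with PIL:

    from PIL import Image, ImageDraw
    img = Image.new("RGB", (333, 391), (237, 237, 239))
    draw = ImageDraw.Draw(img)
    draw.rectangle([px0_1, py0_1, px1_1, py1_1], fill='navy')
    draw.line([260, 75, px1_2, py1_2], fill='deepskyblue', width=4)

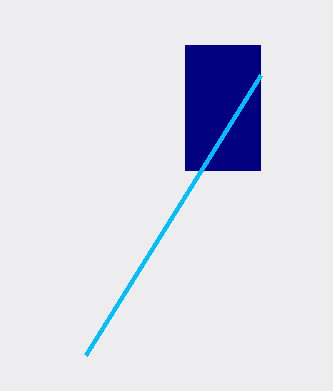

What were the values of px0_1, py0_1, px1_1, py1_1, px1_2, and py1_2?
px0_1 = 185; py0_1 = 45; px1_1 = 260; py1_1 = 170; px1_2 = 85; py1_2 = 355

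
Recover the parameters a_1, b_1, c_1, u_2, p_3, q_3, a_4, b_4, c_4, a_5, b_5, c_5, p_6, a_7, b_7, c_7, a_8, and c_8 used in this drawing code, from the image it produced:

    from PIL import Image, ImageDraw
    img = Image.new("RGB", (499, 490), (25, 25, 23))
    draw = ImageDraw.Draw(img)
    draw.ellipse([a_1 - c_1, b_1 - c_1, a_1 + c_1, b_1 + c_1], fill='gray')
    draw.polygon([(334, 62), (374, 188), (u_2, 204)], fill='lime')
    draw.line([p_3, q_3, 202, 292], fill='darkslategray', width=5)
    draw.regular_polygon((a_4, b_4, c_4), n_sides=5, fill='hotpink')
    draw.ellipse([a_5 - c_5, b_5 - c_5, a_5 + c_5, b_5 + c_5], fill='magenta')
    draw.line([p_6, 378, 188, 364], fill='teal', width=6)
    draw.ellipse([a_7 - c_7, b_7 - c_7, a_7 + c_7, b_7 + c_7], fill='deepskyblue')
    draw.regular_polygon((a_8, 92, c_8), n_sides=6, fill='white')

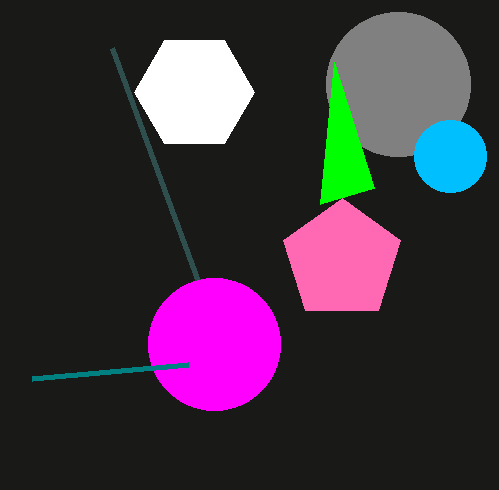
a_1 = 398, b_1 = 84, c_1 = 72, u_2 = 320, p_3 = 112, q_3 = 48, a_4 = 342, b_4 = 260, c_4 = 62, a_5 = 214, b_5 = 344, c_5 = 66, p_6 = 32, a_7 = 450, b_7 = 156, c_7 = 36, a_8 = 194, c_8 = 60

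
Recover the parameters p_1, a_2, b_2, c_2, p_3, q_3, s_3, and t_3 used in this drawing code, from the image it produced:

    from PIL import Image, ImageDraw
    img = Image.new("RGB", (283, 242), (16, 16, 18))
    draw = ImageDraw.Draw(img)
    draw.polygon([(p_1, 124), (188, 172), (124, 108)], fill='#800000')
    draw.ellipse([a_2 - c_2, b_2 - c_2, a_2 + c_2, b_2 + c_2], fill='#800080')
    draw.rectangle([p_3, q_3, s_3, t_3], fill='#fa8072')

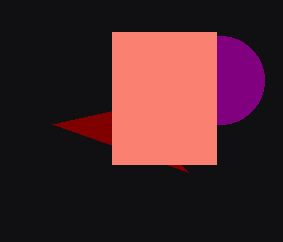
p_1 = 52, a_2 = 220, b_2 = 80, c_2 = 44, p_3 = 112, q_3 = 32, s_3 = 216, t_3 = 164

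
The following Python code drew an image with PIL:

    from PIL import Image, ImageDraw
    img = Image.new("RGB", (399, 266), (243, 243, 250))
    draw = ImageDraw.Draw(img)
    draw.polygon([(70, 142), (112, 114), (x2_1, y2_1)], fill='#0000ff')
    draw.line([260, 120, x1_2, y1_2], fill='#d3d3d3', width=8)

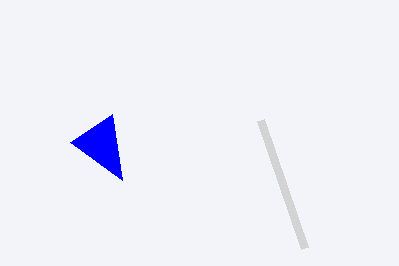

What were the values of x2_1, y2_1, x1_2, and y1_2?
x2_1 = 122; y2_1 = 180; x1_2 = 304; y1_2 = 248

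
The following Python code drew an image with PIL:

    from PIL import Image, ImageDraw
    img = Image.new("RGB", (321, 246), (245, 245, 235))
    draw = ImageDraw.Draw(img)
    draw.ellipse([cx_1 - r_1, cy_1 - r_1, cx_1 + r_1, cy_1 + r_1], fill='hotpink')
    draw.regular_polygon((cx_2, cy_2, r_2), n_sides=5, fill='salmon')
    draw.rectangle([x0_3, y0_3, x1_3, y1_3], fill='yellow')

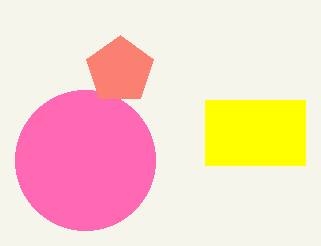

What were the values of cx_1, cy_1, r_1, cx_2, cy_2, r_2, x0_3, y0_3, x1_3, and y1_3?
cx_1 = 85, cy_1 = 160, r_1 = 70, cx_2 = 120, cy_2 = 70, r_2 = 35, x0_3 = 205, y0_3 = 100, x1_3 = 305, y1_3 = 165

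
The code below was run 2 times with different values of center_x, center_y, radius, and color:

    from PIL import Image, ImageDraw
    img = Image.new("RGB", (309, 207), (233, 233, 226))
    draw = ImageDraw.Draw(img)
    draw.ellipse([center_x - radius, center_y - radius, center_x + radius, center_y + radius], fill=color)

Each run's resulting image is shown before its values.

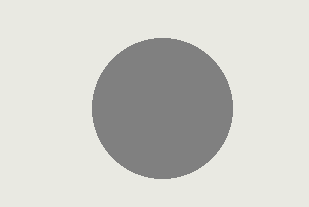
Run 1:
center_x = 162; center_y = 108; radius = 70; color = 'gray'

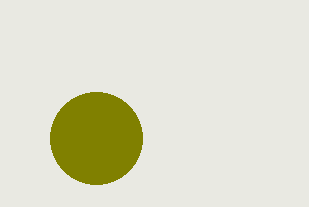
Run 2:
center_x = 96, center_y = 138, radius = 46, color = 'olive'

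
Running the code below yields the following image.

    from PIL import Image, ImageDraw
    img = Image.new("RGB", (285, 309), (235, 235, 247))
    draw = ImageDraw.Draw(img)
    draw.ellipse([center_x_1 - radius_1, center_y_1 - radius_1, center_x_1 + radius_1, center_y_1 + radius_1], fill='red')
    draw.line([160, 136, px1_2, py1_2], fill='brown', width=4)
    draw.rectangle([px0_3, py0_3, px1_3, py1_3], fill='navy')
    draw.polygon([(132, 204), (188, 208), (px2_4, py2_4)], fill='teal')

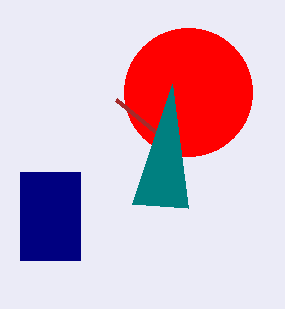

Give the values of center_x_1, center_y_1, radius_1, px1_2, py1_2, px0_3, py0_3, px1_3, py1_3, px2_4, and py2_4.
center_x_1 = 188; center_y_1 = 92; radius_1 = 64; px1_2 = 116; py1_2 = 100; px0_3 = 20; py0_3 = 172; px1_3 = 80; py1_3 = 260; px2_4 = 172; py2_4 = 84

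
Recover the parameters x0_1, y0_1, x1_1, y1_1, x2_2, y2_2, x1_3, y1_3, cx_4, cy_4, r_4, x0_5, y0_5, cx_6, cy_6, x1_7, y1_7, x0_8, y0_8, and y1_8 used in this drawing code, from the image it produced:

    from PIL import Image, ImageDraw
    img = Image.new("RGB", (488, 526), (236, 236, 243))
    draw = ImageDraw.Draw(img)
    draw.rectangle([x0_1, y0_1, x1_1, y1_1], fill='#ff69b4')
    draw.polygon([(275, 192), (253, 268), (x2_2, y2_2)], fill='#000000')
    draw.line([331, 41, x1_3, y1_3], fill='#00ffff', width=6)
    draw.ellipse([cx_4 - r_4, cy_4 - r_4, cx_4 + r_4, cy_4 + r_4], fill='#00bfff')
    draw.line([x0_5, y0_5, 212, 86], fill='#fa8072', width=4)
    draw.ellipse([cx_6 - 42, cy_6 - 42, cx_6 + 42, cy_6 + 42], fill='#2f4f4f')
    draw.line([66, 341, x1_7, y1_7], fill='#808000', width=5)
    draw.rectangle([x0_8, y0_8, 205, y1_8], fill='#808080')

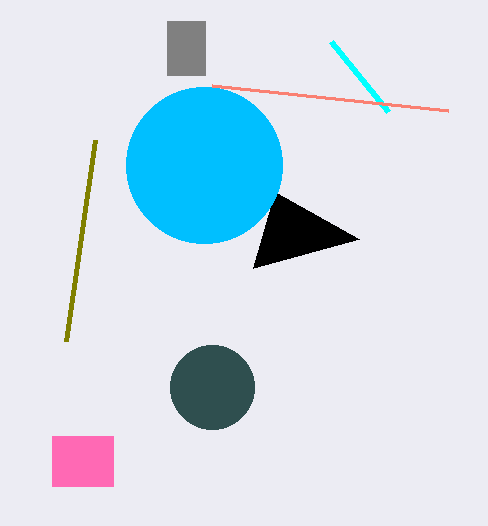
x0_1 = 52
y0_1 = 436
x1_1 = 113
y1_1 = 486
x2_2 = 359
y2_2 = 239
x1_3 = 388
y1_3 = 111
cx_4 = 204
cy_4 = 165
r_4 = 78
x0_5 = 448
y0_5 = 111
cx_6 = 212
cy_6 = 387
x1_7 = 95
y1_7 = 140
x0_8 = 167
y0_8 = 21
y1_8 = 75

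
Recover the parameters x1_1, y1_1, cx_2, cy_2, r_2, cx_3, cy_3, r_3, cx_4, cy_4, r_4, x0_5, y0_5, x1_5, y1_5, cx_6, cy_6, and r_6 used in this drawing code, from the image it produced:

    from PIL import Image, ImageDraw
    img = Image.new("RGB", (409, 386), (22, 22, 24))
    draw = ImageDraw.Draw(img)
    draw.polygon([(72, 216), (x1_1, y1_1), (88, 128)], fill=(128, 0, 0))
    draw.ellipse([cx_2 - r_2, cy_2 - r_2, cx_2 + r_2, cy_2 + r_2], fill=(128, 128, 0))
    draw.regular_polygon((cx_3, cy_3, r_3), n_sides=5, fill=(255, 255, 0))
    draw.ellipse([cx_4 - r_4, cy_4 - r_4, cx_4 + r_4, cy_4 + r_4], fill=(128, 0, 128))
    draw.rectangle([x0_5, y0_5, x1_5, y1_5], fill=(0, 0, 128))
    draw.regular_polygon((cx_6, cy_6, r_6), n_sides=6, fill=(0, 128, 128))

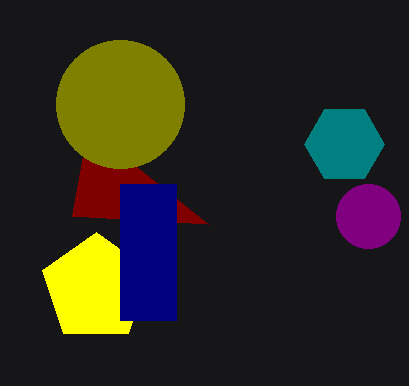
x1_1 = 208, y1_1 = 224, cx_2 = 120, cy_2 = 104, r_2 = 64, cx_3 = 96, cy_3 = 288, r_3 = 56, cx_4 = 368, cy_4 = 216, r_4 = 32, x0_5 = 120, y0_5 = 184, x1_5 = 176, y1_5 = 320, cx_6 = 344, cy_6 = 144, r_6 = 40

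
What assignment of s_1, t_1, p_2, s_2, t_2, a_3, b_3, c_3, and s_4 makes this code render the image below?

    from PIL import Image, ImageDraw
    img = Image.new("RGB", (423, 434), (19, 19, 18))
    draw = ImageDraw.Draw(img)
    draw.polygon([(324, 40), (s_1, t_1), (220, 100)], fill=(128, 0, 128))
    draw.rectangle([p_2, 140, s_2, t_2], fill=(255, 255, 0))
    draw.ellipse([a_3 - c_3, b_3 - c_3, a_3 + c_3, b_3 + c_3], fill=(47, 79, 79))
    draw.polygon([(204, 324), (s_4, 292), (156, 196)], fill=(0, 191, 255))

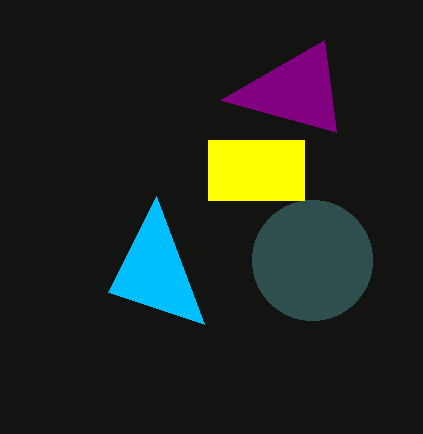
s_1 = 336; t_1 = 132; p_2 = 208; s_2 = 304; t_2 = 200; a_3 = 312; b_3 = 260; c_3 = 60; s_4 = 108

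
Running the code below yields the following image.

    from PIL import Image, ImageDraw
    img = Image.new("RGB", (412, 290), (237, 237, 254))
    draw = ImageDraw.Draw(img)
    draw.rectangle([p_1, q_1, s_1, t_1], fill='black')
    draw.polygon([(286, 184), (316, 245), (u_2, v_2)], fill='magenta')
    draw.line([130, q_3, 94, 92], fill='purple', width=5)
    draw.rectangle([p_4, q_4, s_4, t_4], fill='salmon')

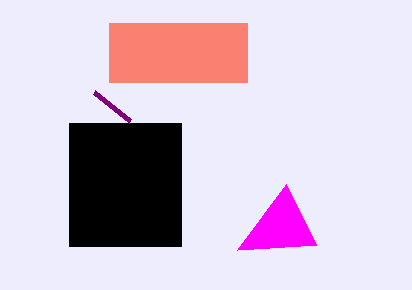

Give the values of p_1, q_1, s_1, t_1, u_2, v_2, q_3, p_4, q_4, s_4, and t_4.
p_1 = 69; q_1 = 123; s_1 = 181; t_1 = 246; u_2 = 237; v_2 = 250; q_3 = 121; p_4 = 109; q_4 = 23; s_4 = 247; t_4 = 82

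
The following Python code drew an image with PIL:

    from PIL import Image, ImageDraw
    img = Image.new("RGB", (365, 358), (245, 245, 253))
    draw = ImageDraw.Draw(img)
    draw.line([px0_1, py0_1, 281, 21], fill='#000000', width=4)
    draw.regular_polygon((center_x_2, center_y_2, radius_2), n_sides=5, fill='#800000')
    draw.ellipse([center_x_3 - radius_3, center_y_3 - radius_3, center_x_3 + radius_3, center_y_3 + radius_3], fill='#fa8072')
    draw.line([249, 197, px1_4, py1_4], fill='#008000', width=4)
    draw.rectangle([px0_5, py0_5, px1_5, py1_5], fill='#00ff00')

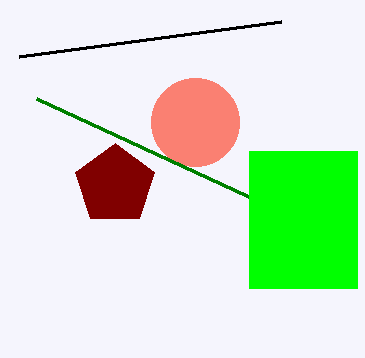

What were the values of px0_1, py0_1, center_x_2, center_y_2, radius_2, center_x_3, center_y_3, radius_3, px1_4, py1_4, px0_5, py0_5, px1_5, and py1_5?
px0_1 = 19, py0_1 = 56, center_x_2 = 115, center_y_2 = 185, radius_2 = 42, center_x_3 = 195, center_y_3 = 122, radius_3 = 44, px1_4 = 37, py1_4 = 99, px0_5 = 249, py0_5 = 151, px1_5 = 357, py1_5 = 288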